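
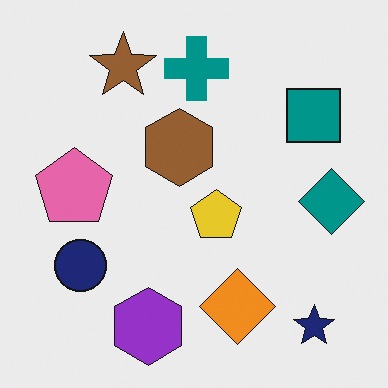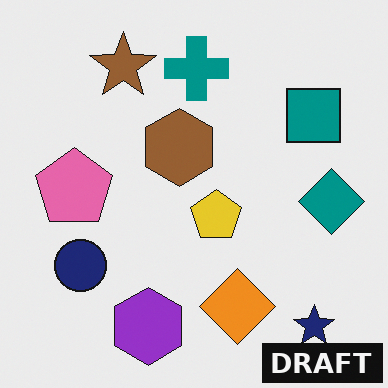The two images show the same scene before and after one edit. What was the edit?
The image was watermarked with the text "DRAFT" in the lower-right corner.

A dark label reading "DRAFT" appears in the lower-right corner.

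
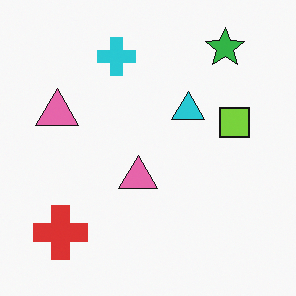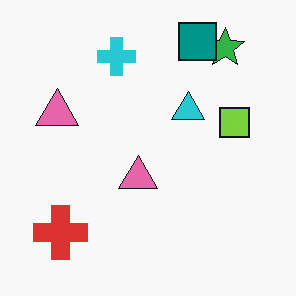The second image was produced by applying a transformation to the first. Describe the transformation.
The second image is the first overlaid with an additional teal square.

A teal square appears in the second image that is absent from the first.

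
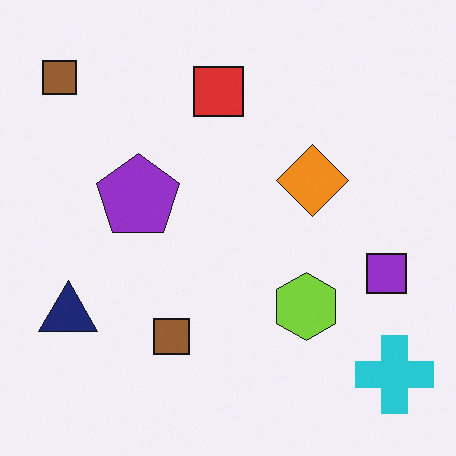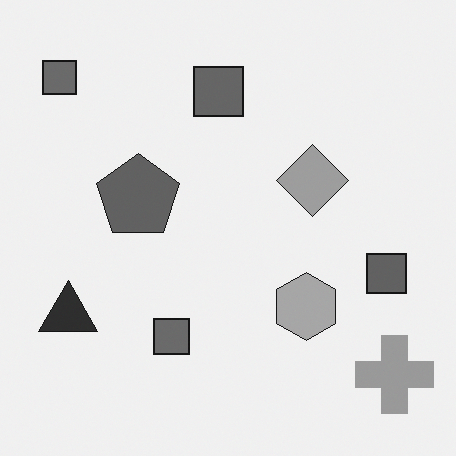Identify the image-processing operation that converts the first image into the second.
This is the original image converted to grayscale.

All color is removed — every shape is now a shade of grey.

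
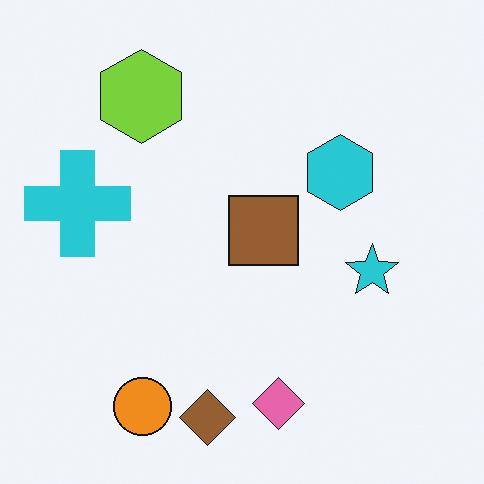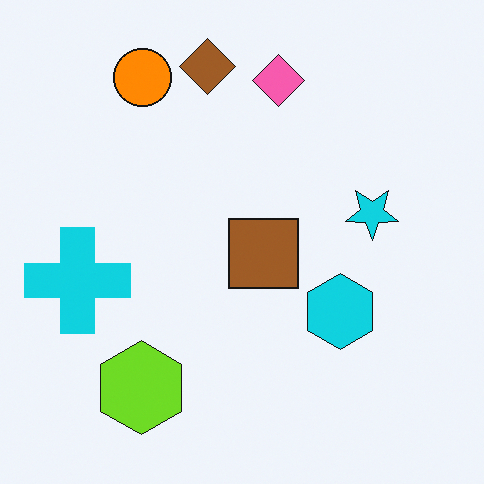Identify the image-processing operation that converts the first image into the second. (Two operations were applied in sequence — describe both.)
The transformation is: slightly oversaturated, then flipped vertically (top ↔ bottom).

All colors are more vivid — a global saturation change. The brown diamond is in the bottom of the first image and the top of the second — shapes on opposite sides of the horizontal midline have swapped in a mirror flip.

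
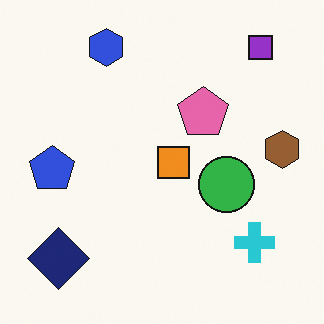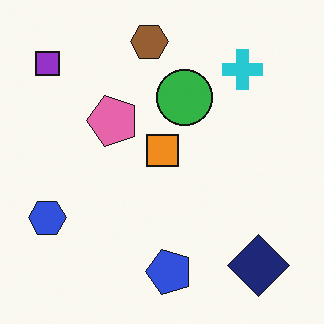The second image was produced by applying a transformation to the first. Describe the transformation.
This is the original image rotated 90° counter-clockwise.

The purple square sits in the top-right of the first image and the top-left of the second — consistent with a whole-image 90° counter-clockwise rotation.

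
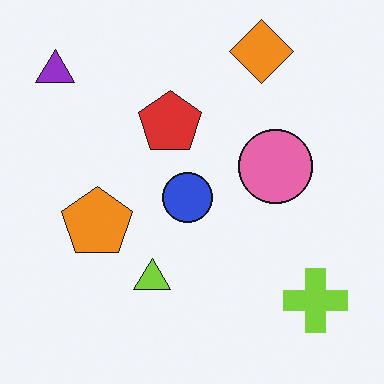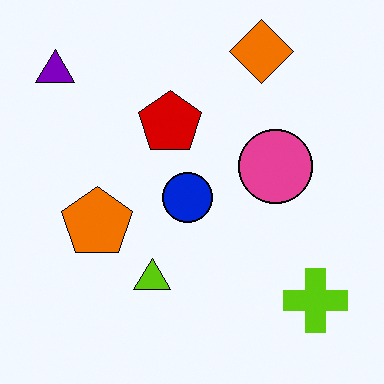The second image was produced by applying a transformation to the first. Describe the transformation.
Given slightly increased contrast.

Tones are pushed away from mid-grey across the whole image — a global contrast change.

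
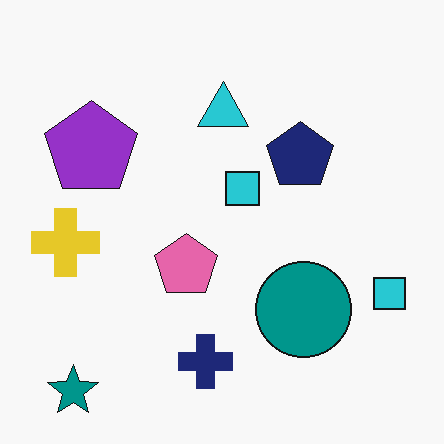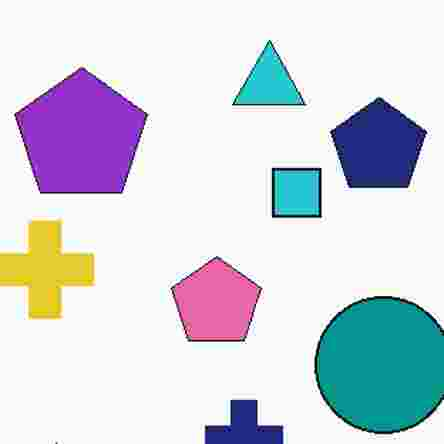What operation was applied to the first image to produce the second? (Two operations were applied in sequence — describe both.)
The second image is the first cropped to a modestly smaller region and rescaled, then heavily JPEG-compressed with obvious blocking artifacts.

The visible shapes are larger and the field of view is narrower; shapes near the original edges may be partly or wholly outside the frame — a crop-and-rescale. Blocky 8×8 compression artifacts appear around shape edges and the flat background shows ringing — characteristic JPEG degradation.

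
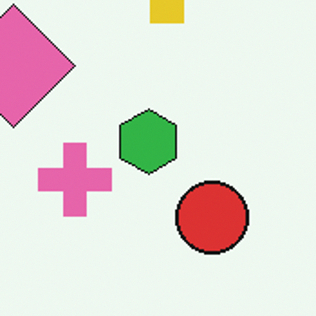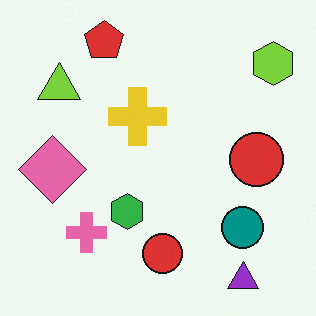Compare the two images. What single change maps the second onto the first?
The first image is the second cropped tightly and scaled back up.

The visible shapes are larger and the field of view is narrower; shapes near the original edges may be partly or wholly outside the frame — a crop-and-rescale.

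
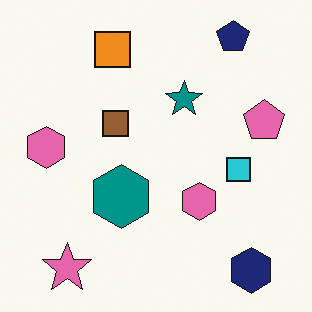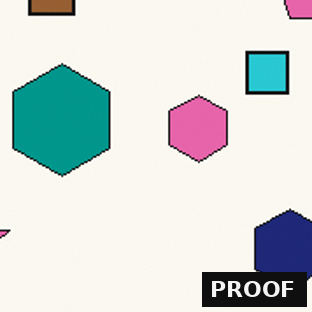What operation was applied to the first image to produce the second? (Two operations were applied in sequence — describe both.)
Cropped to a noticeably smaller region and rescaled, then watermarked with the text "PROOF" in the lower-right corner.

The visible shapes are larger and the field of view is narrower; shapes near the original edges may be partly or wholly outside the frame — a crop-and-rescale. A dark label reading "PROOF" appears in the lower-right corner.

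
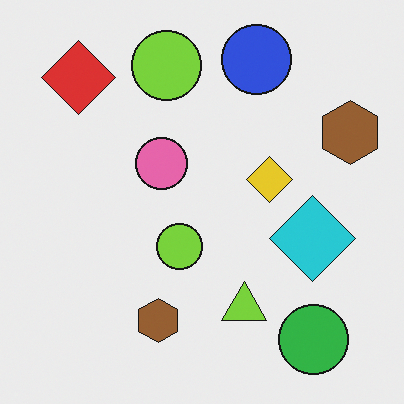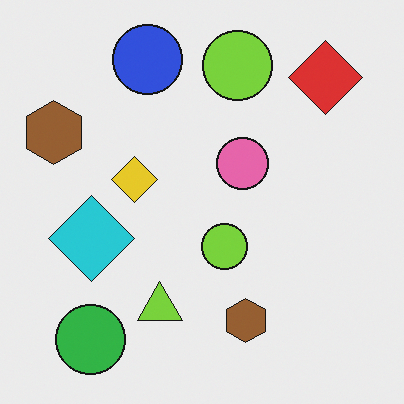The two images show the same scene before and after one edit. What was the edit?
Flipped horizontally (left ↔ right).

The red diamond is in the top-left of the first image and the top-right of the second — shapes on opposite sides of the vertical midline have swapped in a mirror flip.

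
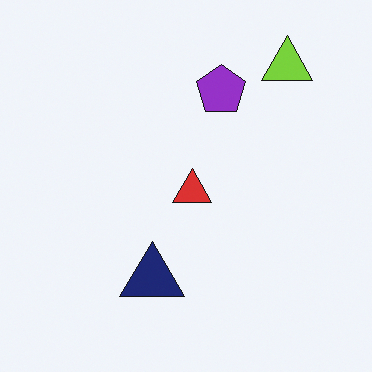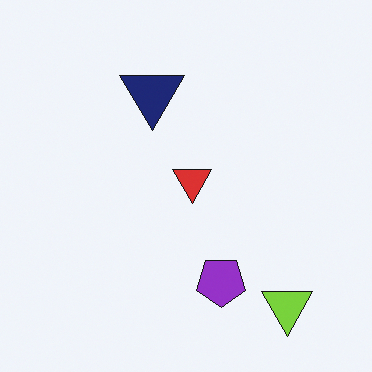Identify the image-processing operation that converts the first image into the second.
The second image is the first flipped vertically (top ↔ bottom).

The lime triangle is in the top-right of the first image and the bottom-right of the second — shapes on opposite sides of the horizontal midline have swapped in a mirror flip.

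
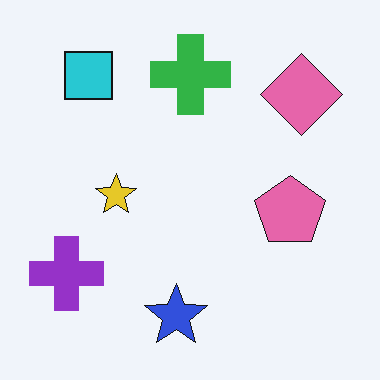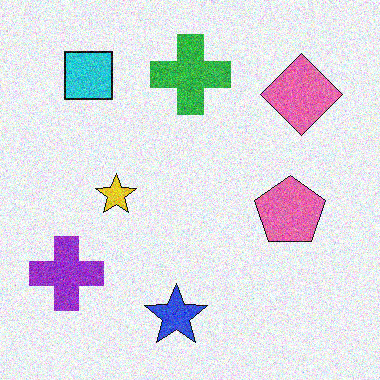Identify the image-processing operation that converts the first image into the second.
It was degraded with visible gaussian noise.

Random speckle covers the whole image, including the flat background.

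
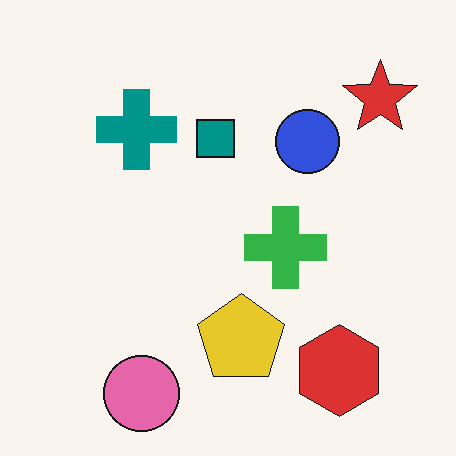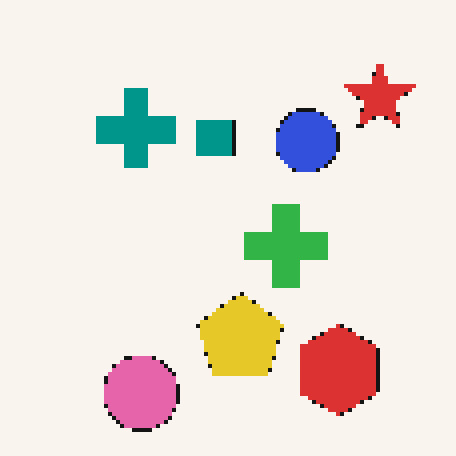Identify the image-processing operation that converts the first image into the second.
Lightly pixelated (a mild mosaic effect).

Shapes are reduced to large square blocks; fine edges and outlines are lost — a downscale-then-upscale (mosaic) effect.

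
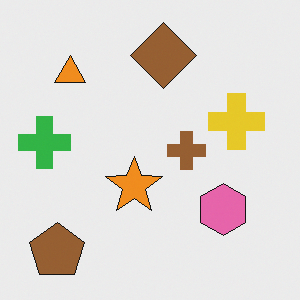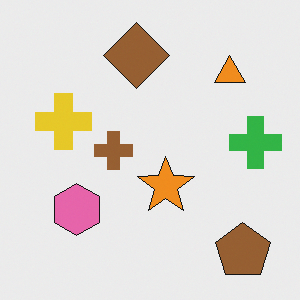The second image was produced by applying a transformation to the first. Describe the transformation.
The second image is the first flipped horizontally (left ↔ right).

The green cross is in the left of the first image and the right of the second — shapes on opposite sides of the vertical midline have swapped in a mirror flip.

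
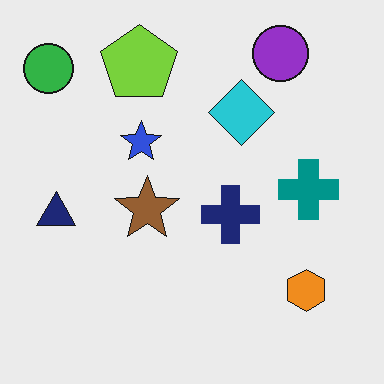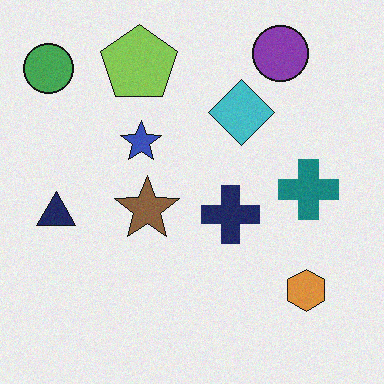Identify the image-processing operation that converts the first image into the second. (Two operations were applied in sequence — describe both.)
It was slightly desaturated, then degraded with a light layer of grain.

All colors are more muted and greyish — a global saturation change. Random speckle covers the whole image, including the flat background.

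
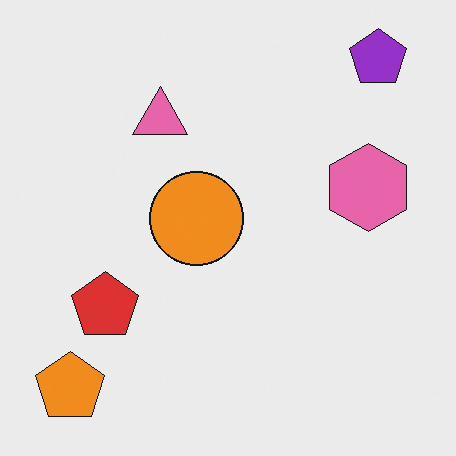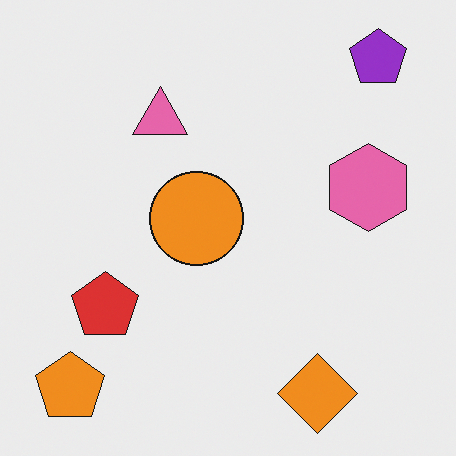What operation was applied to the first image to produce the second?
Overlaid with an additional orange diamond.

An orange diamond appears in the second image that is absent from the first.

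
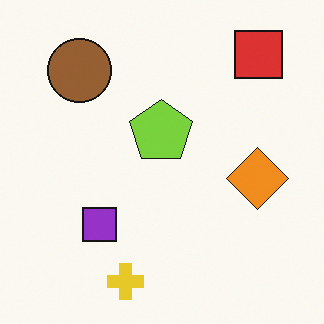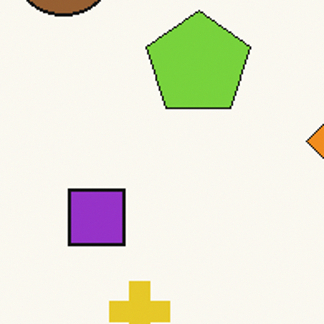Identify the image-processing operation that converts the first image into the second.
Cropped to a noticeably smaller region and rescaled.

The visible shapes are larger and the field of view is narrower; shapes near the original edges may be partly or wholly outside the frame — a crop-and-rescale.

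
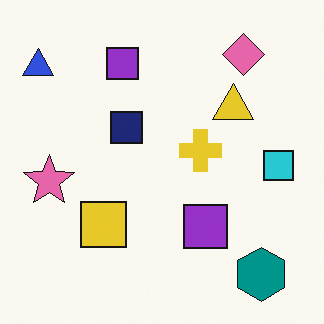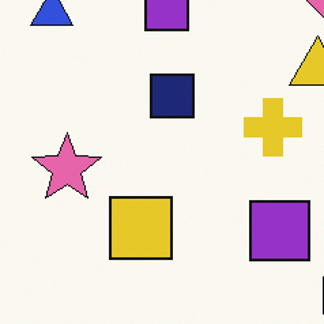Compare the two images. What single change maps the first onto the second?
This is the original image cropped to a modestly smaller region and rescaled.

The visible shapes are larger and the field of view is narrower; shapes near the original edges may be partly or wholly outside the frame — a crop-and-rescale.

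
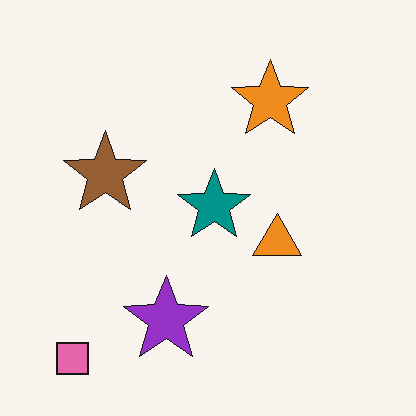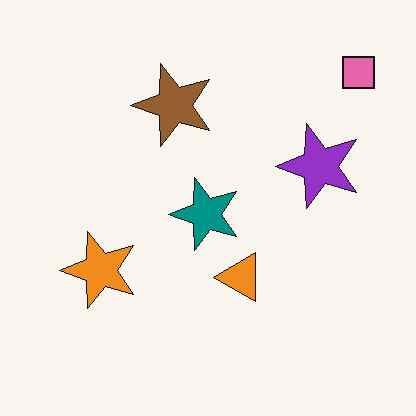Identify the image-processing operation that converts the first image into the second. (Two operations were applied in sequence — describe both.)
The image was given moderate JPEG compression, then transposed (reflected across the top-left ↔ bottom-right diagonal).

Blocky 8×8 compression artifacts appear around shape edges and the flat background shows ringing — characteristic JPEG degradation. Shapes have swapped their row and column positions — what was in the top-right is now in the bottom-left — a diagonal reflection.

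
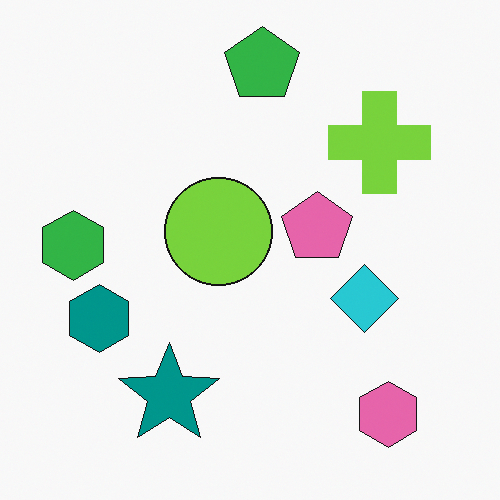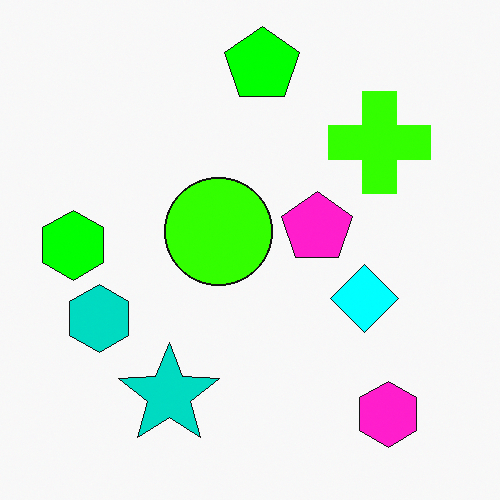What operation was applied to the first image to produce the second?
It was heavily oversaturated.

All colors are more vivid — a global saturation change.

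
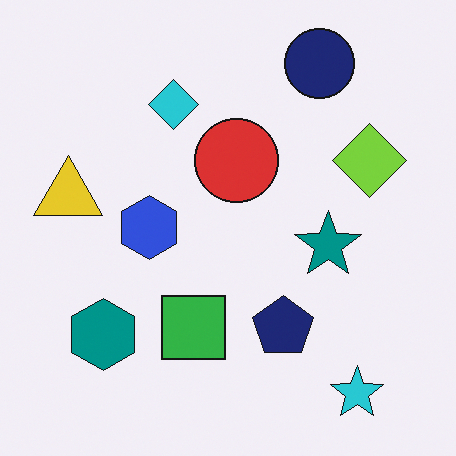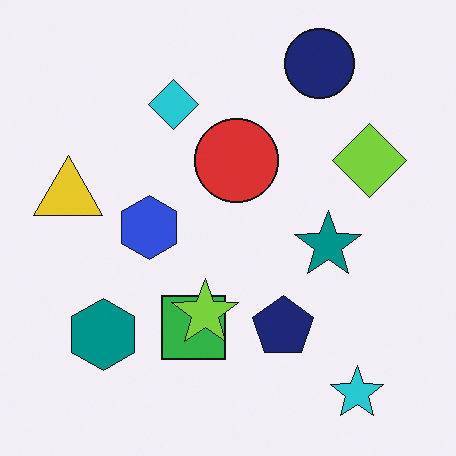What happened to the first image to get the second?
The transformation is: overlaid with an additional lime star.

A lime star appears in the second image that is absent from the first.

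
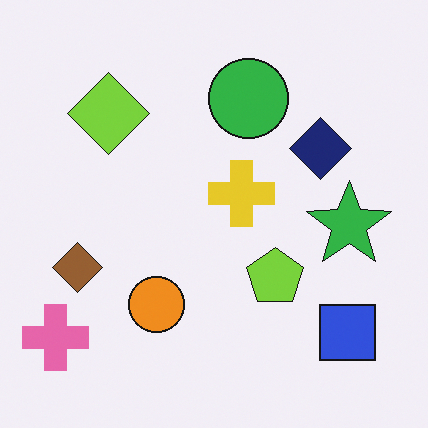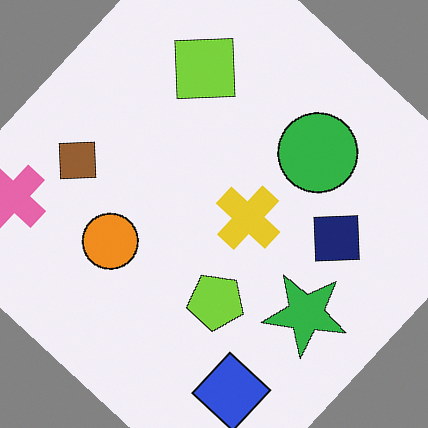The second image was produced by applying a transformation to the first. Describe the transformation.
It was rotated clockwise by a large amount — several tens of degrees.

Every shape is tilted by the same angle and the image corners show triangular fill wedges — a whole-image rotation by a non-right angle.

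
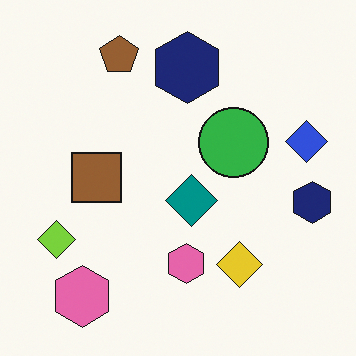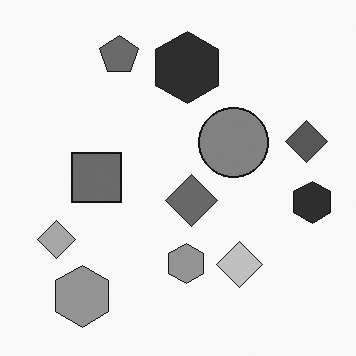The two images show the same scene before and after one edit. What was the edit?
This is the original image converted to grayscale.

All color is removed — every shape is now a shade of grey.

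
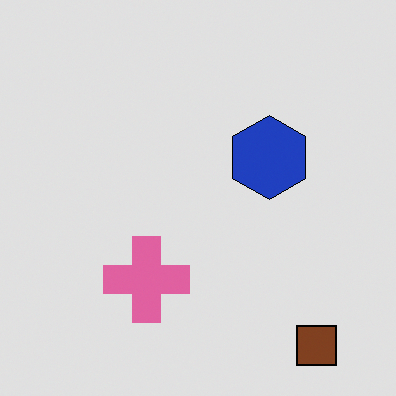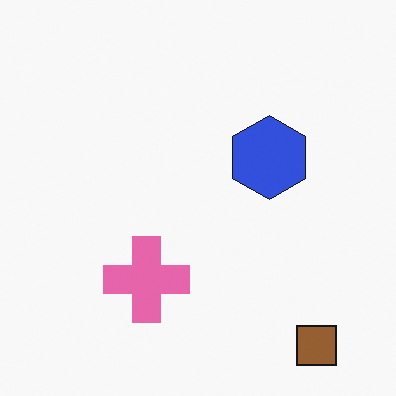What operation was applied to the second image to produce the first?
It was moderately posterized.

Each flat color has snapped to a coarser quantized level — most visibly, the near-white background has dropped to a flat grey.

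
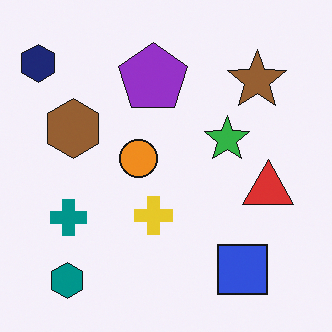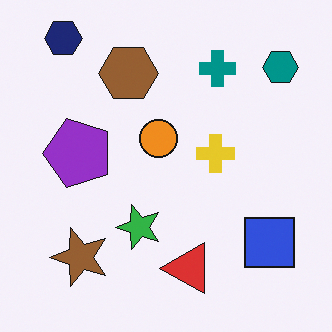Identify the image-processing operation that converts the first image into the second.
The transformation is: transposed (reflected across the top-left ↔ bottom-right diagonal).

Shapes have swapped their row and column positions — what was in the top-right is now in the bottom-left — a diagonal reflection.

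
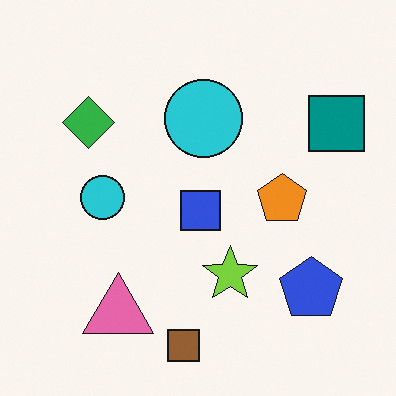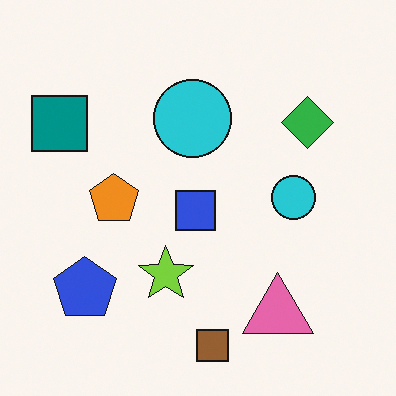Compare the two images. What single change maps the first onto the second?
The second image is the first flipped horizontally (left ↔ right).

The teal square is in the top-right of the first image and the top-left of the second — shapes on opposite sides of the vertical midline have swapped in a mirror flip.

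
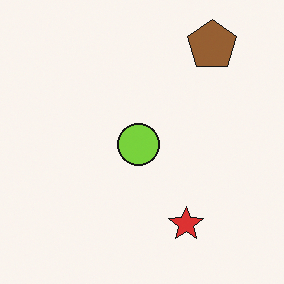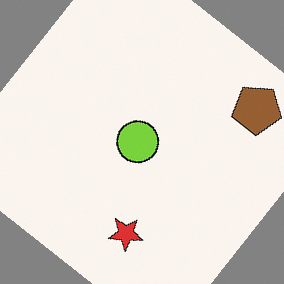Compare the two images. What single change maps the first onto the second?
This is the original image rotated clockwise by a large amount — several tens of degrees.

Every shape is tilted by the same angle and the image corners show triangular fill wedges — a whole-image rotation by a non-right angle.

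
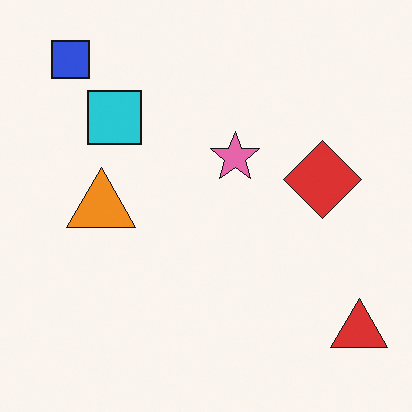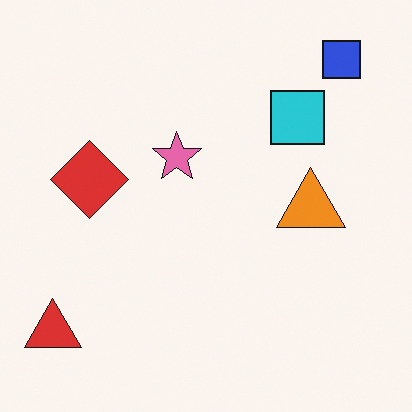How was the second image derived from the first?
The image was flipped horizontally (left ↔ right).

The red triangle is in the bottom-right of the first image and the bottom-left of the second — shapes on opposite sides of the vertical midline have swapped in a mirror flip.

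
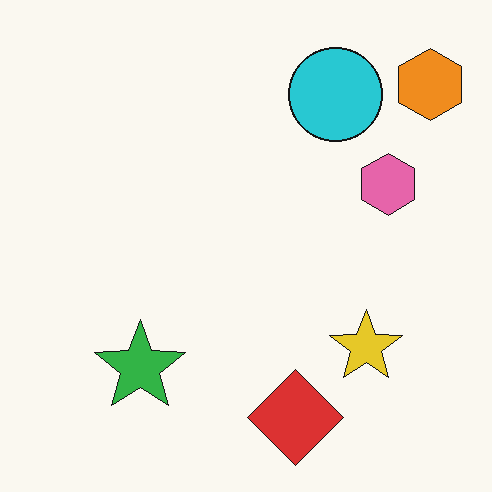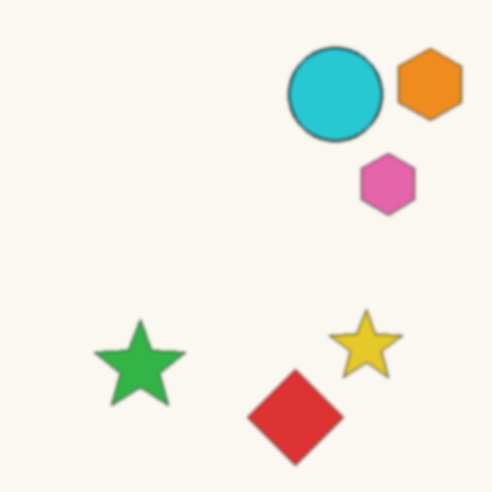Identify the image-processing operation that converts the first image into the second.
The second image is the first lightly blurred.

Shape edges and outlines are uniformly softened across the whole image.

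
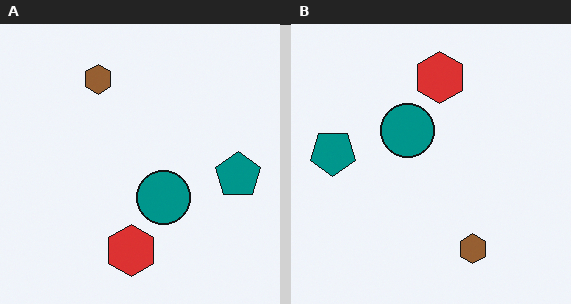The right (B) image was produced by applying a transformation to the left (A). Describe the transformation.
Rotated 180°.

The teal pentagon sits in the right of the left (A) image and the left of the right (B) — consistent with a whole-image 180° rotation.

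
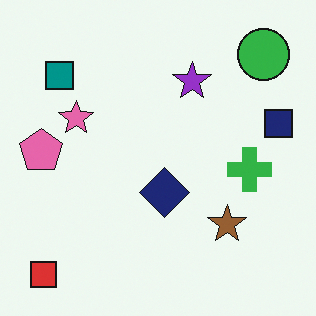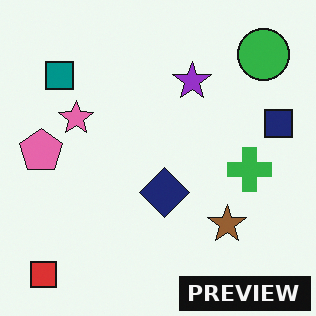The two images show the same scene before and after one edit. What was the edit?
Watermarked with the text "PREVIEW" in the lower-right corner.

A dark label reading "PREVIEW" appears in the lower-right corner.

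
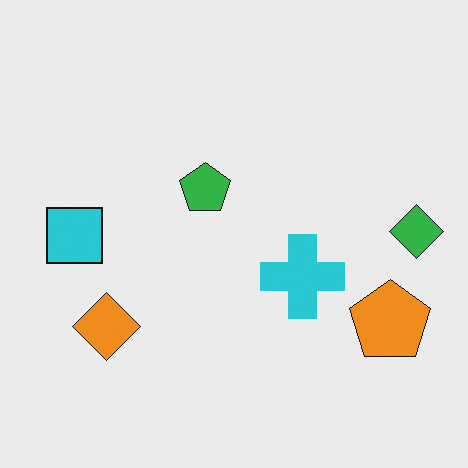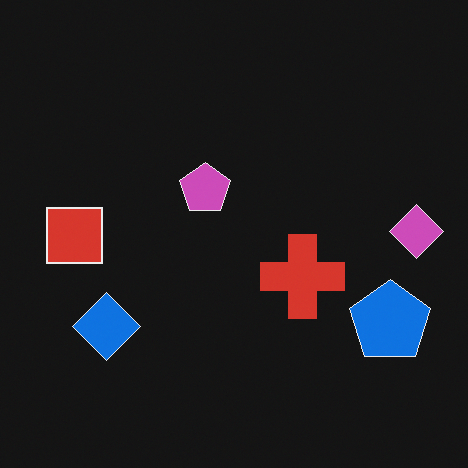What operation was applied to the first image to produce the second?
This is the original image color-inverted (negative).

The light background has become dark and every shape's color is its complement — a photographic negative.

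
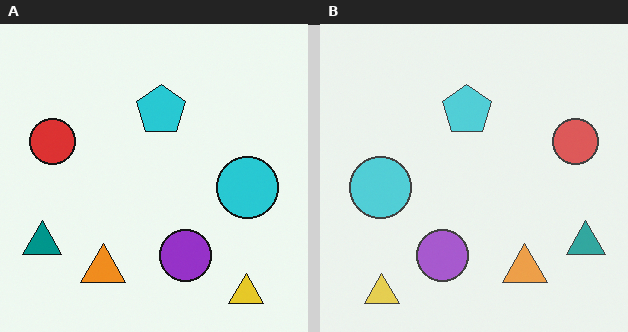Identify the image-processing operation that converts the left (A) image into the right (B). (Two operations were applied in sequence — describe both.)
The right (B) image is the left (A) flipped horizontally (left ↔ right), then given slightly reduced contrast.

The teal triangle is in the bottom-left of the left (A) image and the bottom-right of the right (B) — shapes on opposite sides of the vertical midline have swapped in a mirror flip. Tones are pushed toward mid-grey across the whole image — a global contrast change.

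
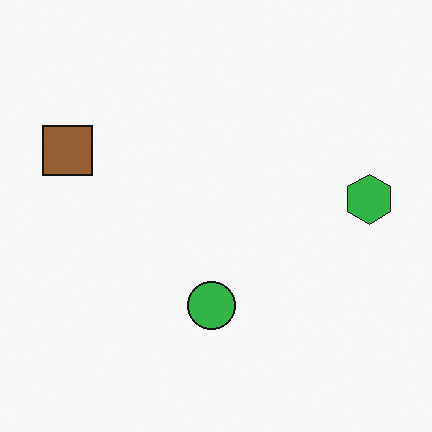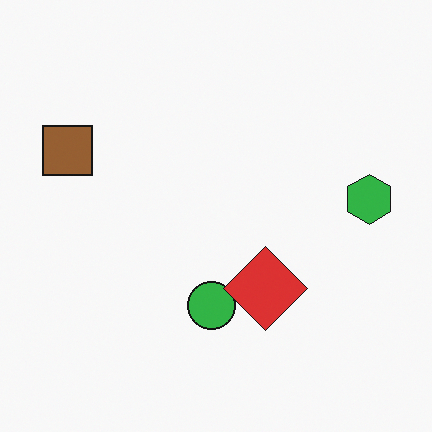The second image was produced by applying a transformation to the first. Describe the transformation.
Overlaid with an additional red diamond.

A red diamond appears in the second image that is absent from the first.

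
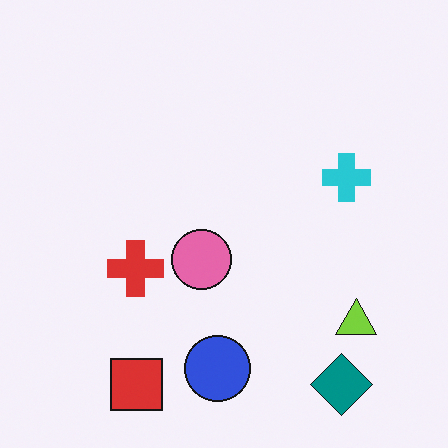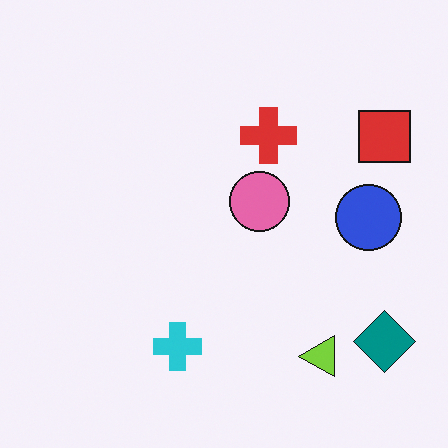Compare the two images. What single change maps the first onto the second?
The second image is the first transposed (reflected across the top-left ↔ bottom-right diagonal).

Shapes have swapped their row and column positions — what was in the top-right is now in the bottom-left — a diagonal reflection.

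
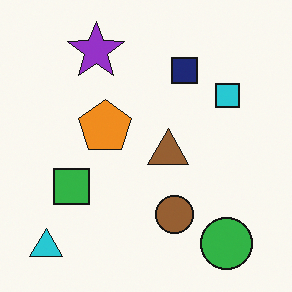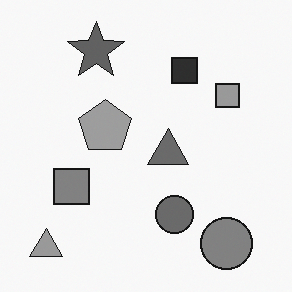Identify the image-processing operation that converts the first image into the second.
The transformation is: converted to grayscale.

All color is removed — every shape is now a shade of grey.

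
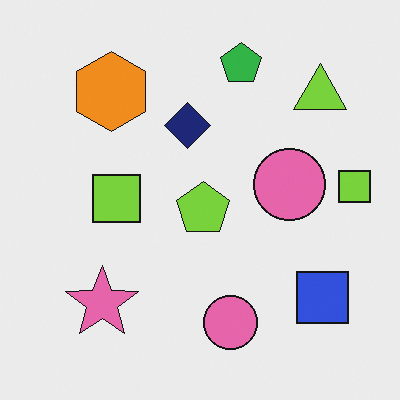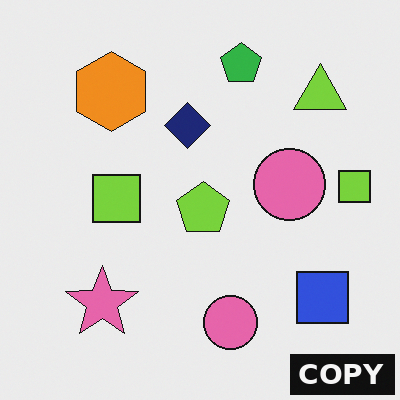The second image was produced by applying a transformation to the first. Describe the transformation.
The transformation is: watermarked with the text "COPY" in the lower-right corner.

A dark label reading "COPY" appears in the lower-right corner.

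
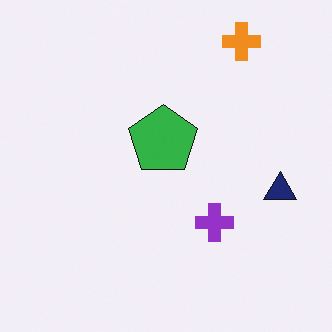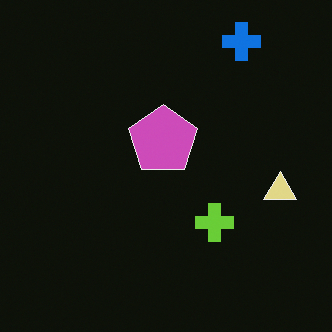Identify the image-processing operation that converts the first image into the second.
The transformation is: color-inverted (negative).

The light background has become dark and every shape's color is its complement — a photographic negative.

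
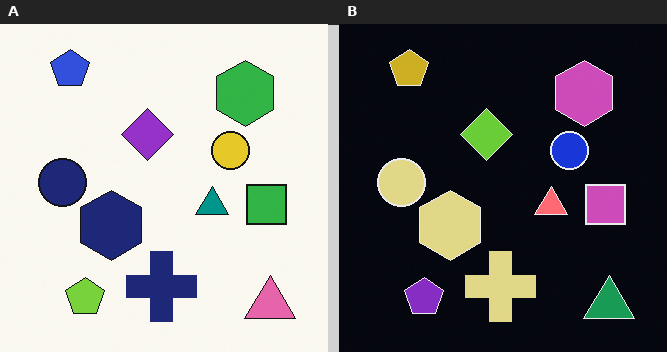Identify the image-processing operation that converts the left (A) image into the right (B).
The image was color-inverted (negative).

The light background has become dark and every shape's color is its complement — a photographic negative.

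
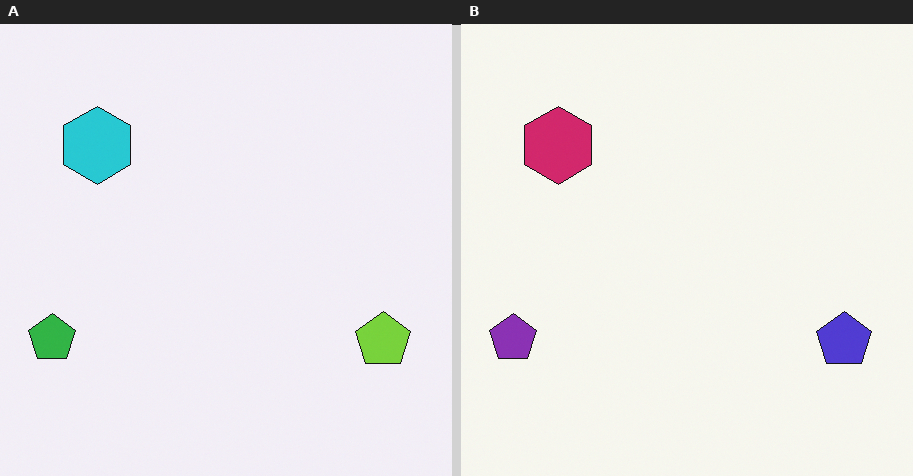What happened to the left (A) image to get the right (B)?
It was hue-shifted through roughly a third of the color wheel.

Every shape's color has rotated by the same amount around the hue wheel — a uniform hue shift.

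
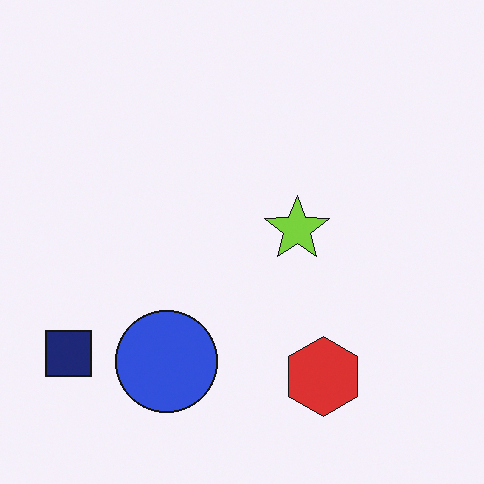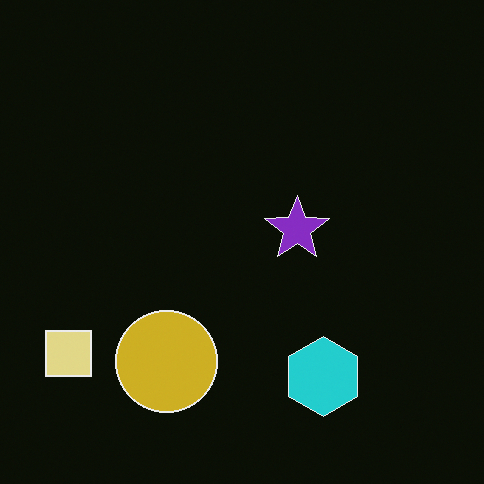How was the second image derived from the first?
Color-inverted (negative).

The light background has become dark and every shape's color is its complement — a photographic negative.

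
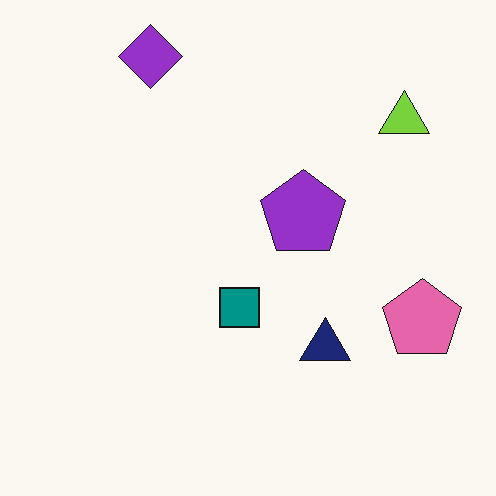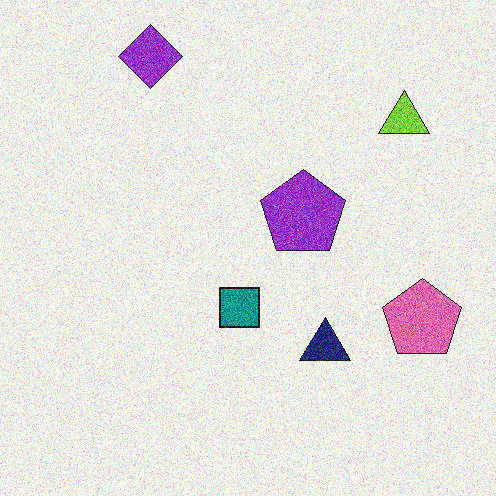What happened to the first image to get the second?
The transformation is: degraded with strong gaussian noise.

Random speckle covers the whole image, including the flat background.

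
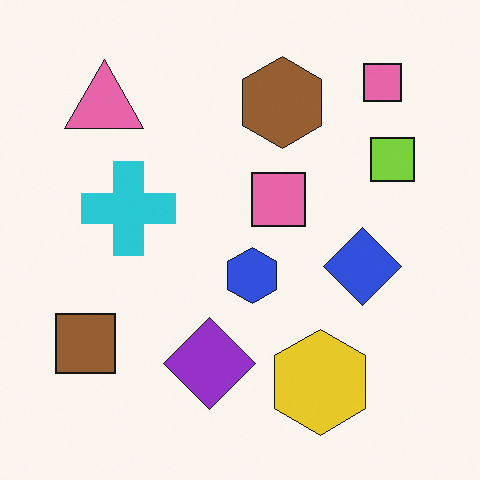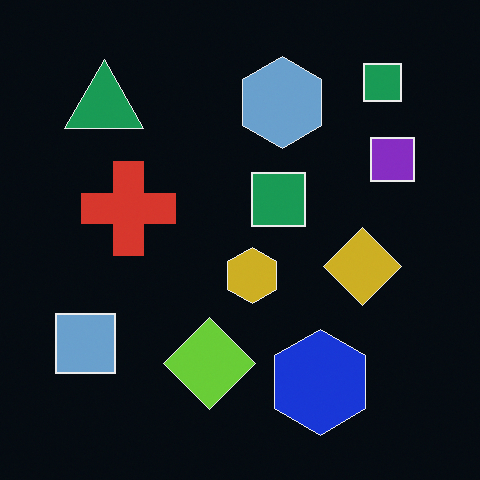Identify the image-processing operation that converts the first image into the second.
Color-inverted (negative).

The light background has become dark and every shape's color is its complement — a photographic negative.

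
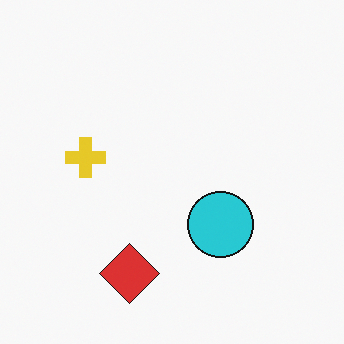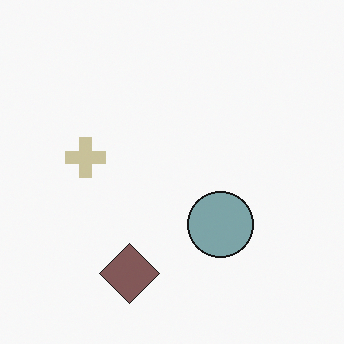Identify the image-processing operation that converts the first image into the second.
The second image is the first heavily desaturated.

All colors are more muted and greyish — a global saturation change.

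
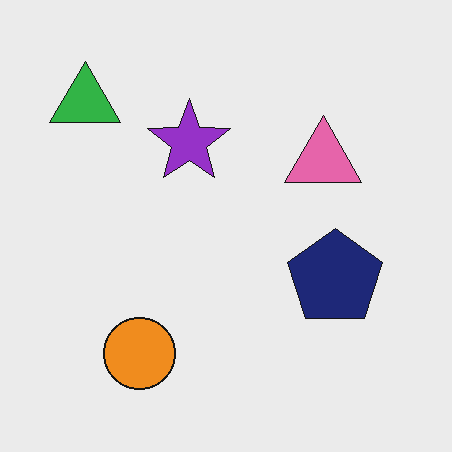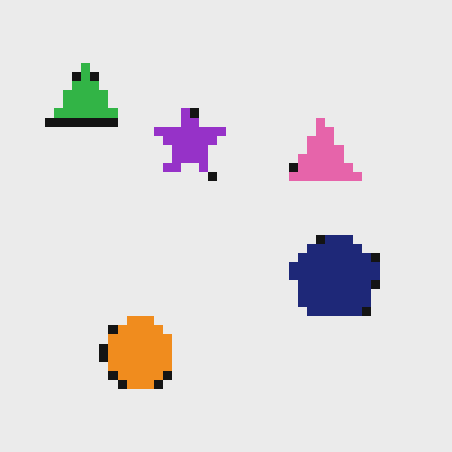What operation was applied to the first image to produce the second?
The transformation is: coarsely pixelated.

Shapes are reduced to large square blocks; fine edges and outlines are lost — a downscale-then-upscale (mosaic) effect.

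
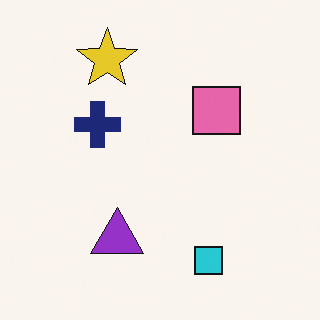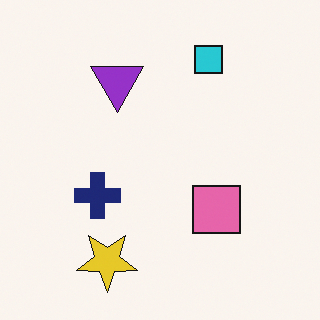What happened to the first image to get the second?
The transformation is: flipped vertically (top ↔ bottom).

The yellow star is in the top of the first image and the bottom of the second — shapes on opposite sides of the horizontal midline have swapped in a mirror flip.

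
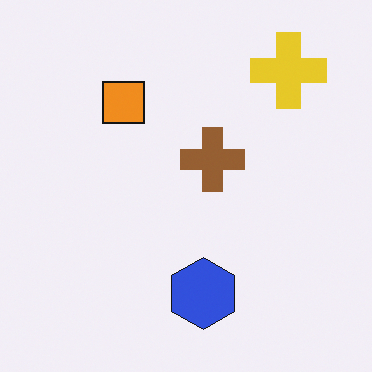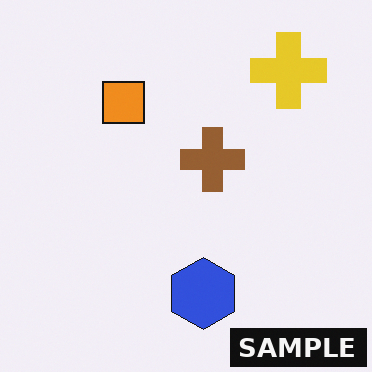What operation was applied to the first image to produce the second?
The second image is the first watermarked with the text "SAMPLE" in the lower-right corner.

A dark label reading "SAMPLE" appears in the lower-right corner.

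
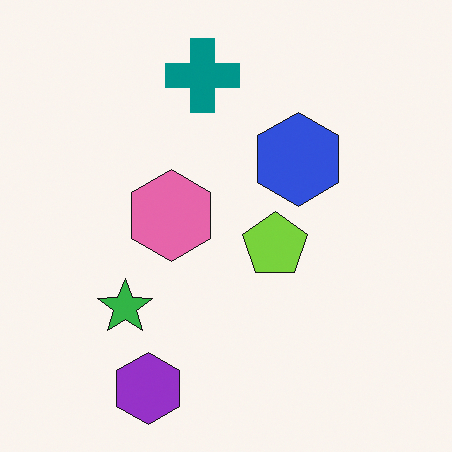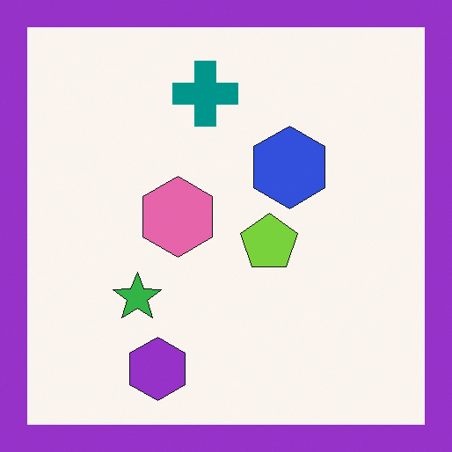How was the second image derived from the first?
The second image is the first framed with a purple border.

A solid purple frame runs around the edge of the second image, with the content slightly shrunk inside it.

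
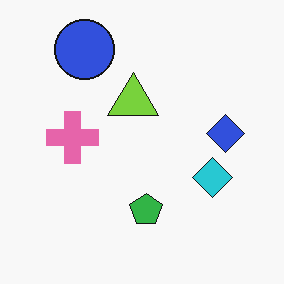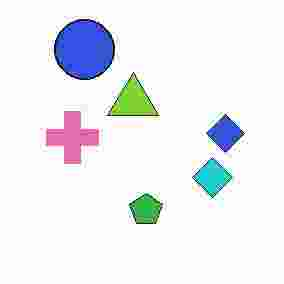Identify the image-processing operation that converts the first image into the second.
The image was heavily JPEG-compressed with obvious blocking artifacts.

Blocky 8×8 compression artifacts appear around shape edges and the flat background shows ringing — characteristic JPEG degradation.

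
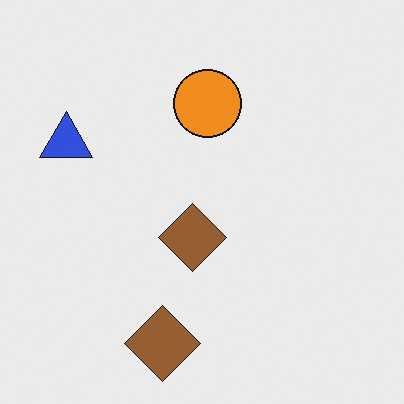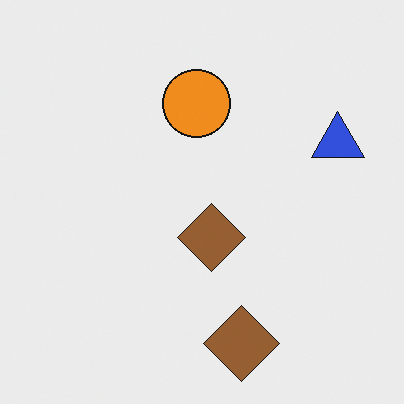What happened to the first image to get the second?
The second image is the first flipped horizontally (left ↔ right).

The blue triangle is in the left of the first image and the right of the second — shapes on opposite sides of the vertical midline have swapped in a mirror flip.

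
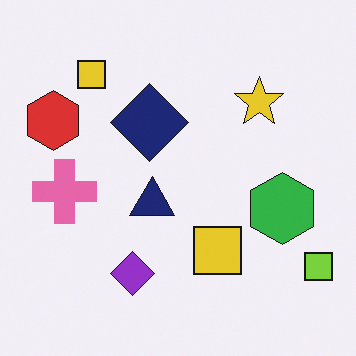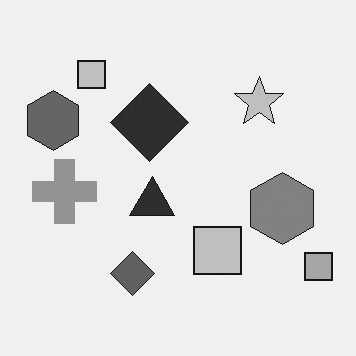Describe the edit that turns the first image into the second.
The second image is the first converted to grayscale.

All color is removed — every shape is now a shade of grey.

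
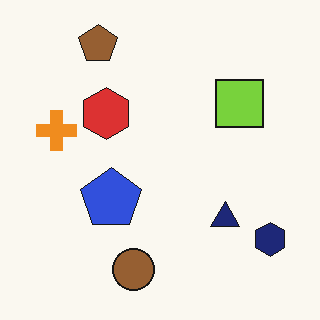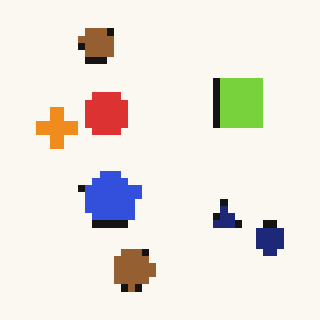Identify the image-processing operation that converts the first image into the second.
The image was moderately pixelated.

Shapes are reduced to large square blocks; fine edges and outlines are lost — a downscale-then-upscale (mosaic) effect.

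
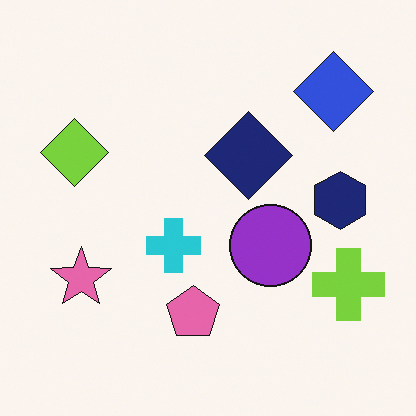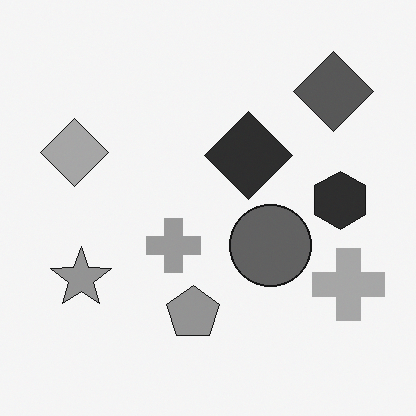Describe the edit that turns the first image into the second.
This is the original image converted to grayscale.

All color is removed — every shape is now a shade of grey.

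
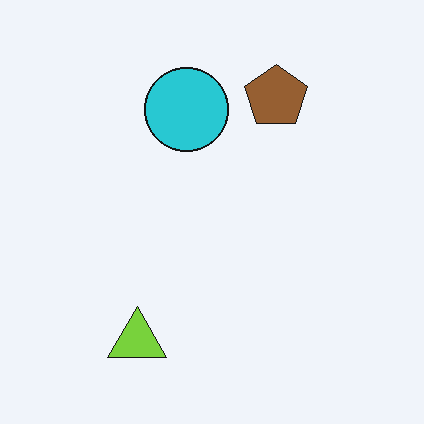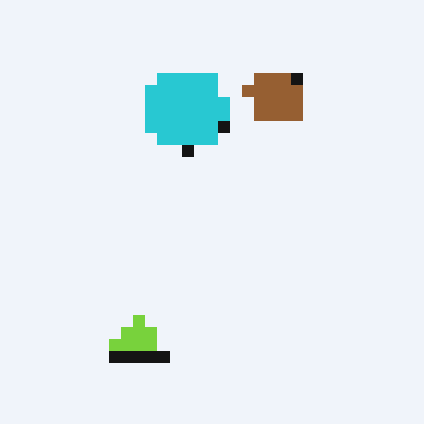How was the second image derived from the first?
The image was coarsely pixelated.

Shapes are reduced to large square blocks; fine edges and outlines are lost — a downscale-then-upscale (mosaic) effect.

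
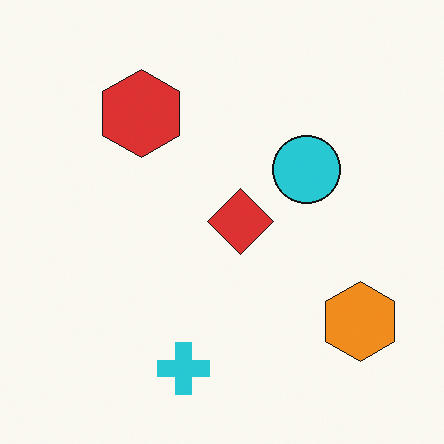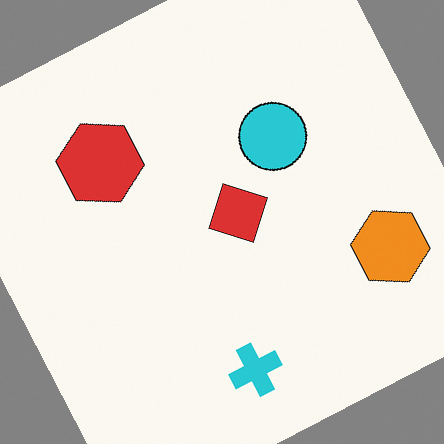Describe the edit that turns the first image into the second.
The image was rotated counter-clockwise by a moderate amount.

Every shape is tilted by the same angle and the image corners show triangular fill wedges — a whole-image rotation by a non-right angle.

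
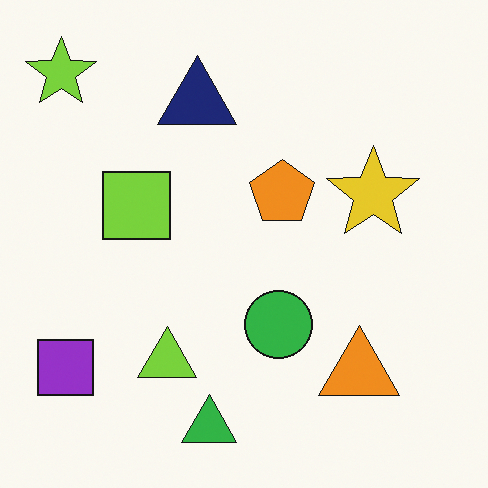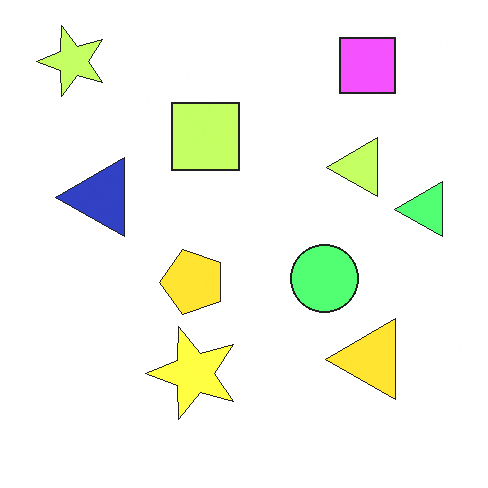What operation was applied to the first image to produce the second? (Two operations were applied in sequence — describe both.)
Transposed (reflected across the top-left ↔ bottom-right diagonal), then substantially brightened.

Shapes have swapped their row and column positions — what was in the top-right is now in the bottom-left — a diagonal reflection. Every pixel — background and shapes alike — is uniformly brightened.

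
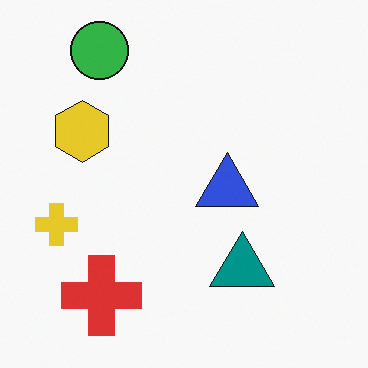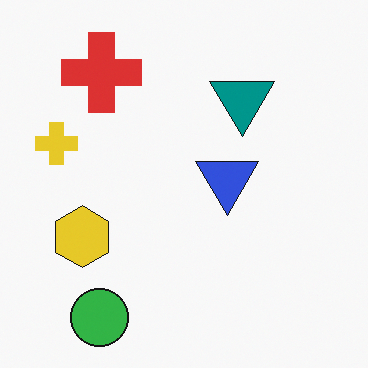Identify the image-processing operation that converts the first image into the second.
Flipped vertically (top ↔ bottom).

The green circle is in the top-left of the first image and the bottom-left of the second — shapes on opposite sides of the horizontal midline have swapped in a mirror flip.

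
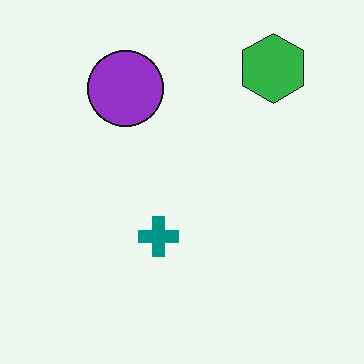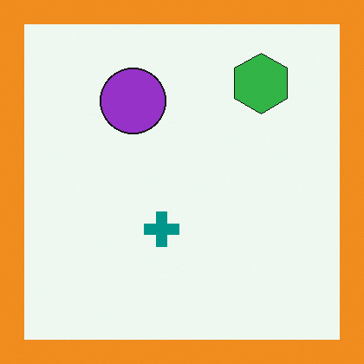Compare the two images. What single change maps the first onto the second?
The transformation is: framed with a orange border.

A solid orange frame runs around the edge of the second image, with the content slightly shrunk inside it.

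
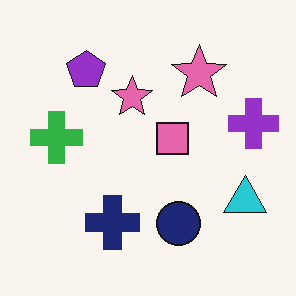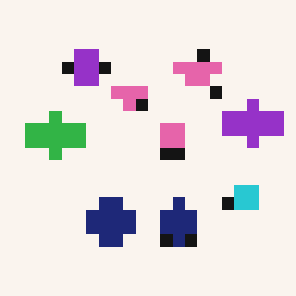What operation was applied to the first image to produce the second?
The image was heavily pixelated into large blocks.

Shapes are reduced to large square blocks; fine edges and outlines are lost — a downscale-then-upscale (mosaic) effect.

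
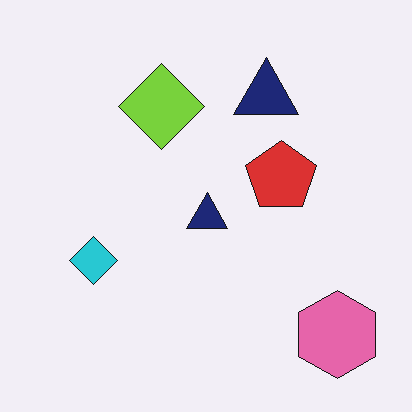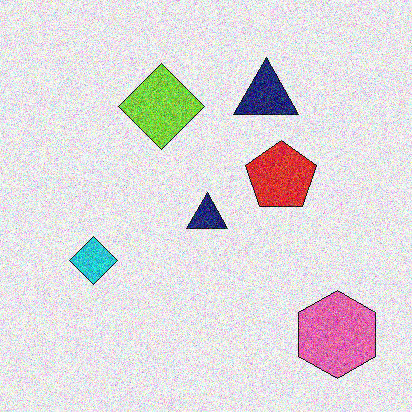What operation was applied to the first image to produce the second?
Degraded with a thick layer of grain.

Random speckle covers the whole image, including the flat background.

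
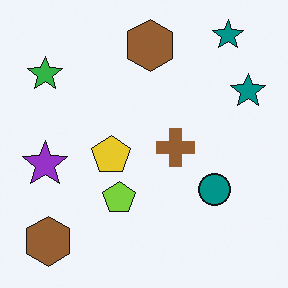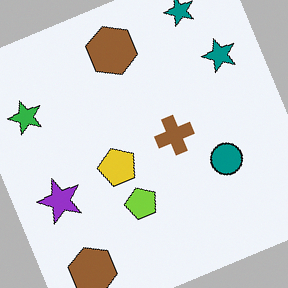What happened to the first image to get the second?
It was rotated counter-clockwise by a clearly visible amount.

Every shape is tilted by the same angle and the image corners show triangular fill wedges — a whole-image rotation by a non-right angle.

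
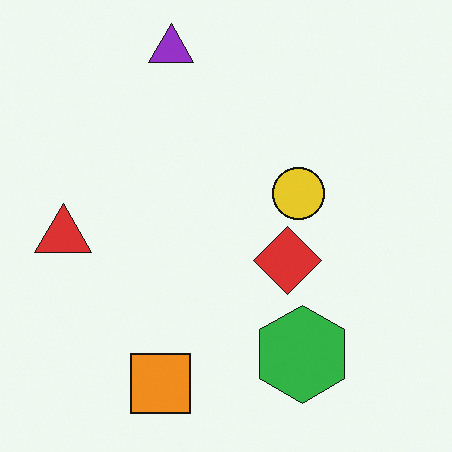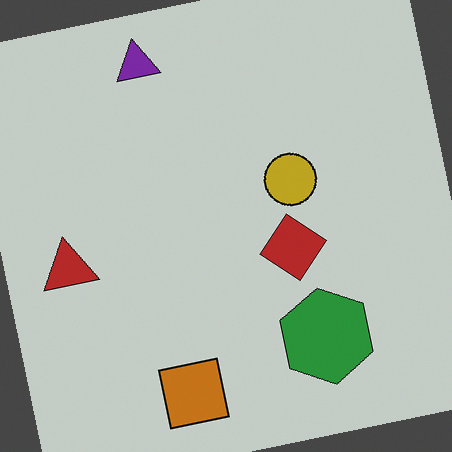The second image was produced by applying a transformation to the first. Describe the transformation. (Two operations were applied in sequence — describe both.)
The image was slightly darkened, then rotated counter-clockwise by a small amount.

Every pixel — background and shapes alike — is uniformly darkened. Every shape is tilted by the same angle and the image corners show triangular fill wedges — a whole-image rotation by a non-right angle.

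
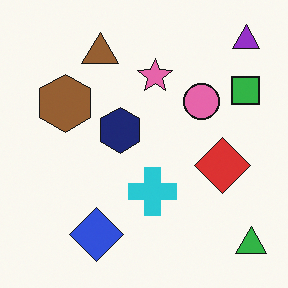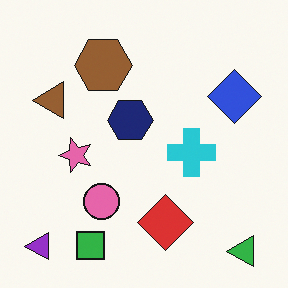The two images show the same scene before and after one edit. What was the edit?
The transformation is: transposed (reflected across the top-left ↔ bottom-right diagonal).

Shapes have swapped their row and column positions — what was in the top-right is now in the bottom-left — a diagonal reflection.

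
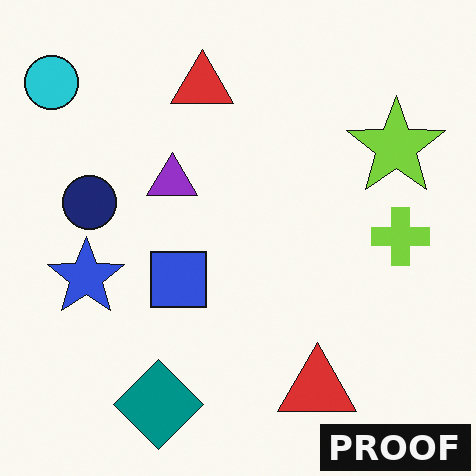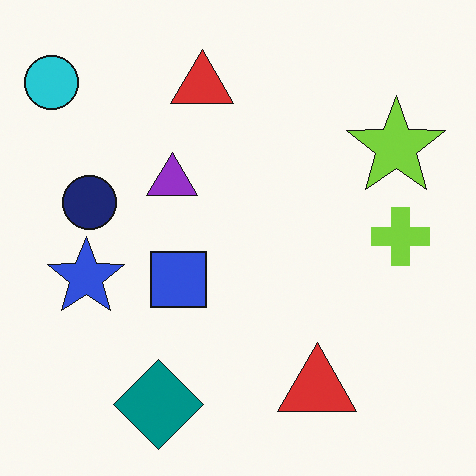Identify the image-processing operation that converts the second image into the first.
The transformation is: watermarked with the text "PROOF" in the lower-right corner.

A dark label reading "PROOF" appears in the lower-right corner.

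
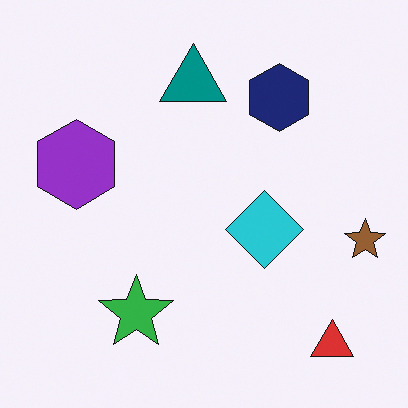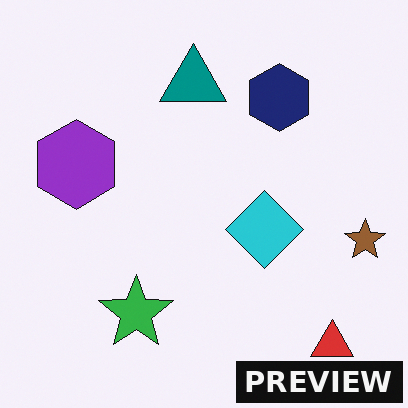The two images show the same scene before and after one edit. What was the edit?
Watermarked with the text "PREVIEW" in the lower-right corner.

A dark label reading "PREVIEW" appears in the lower-right corner.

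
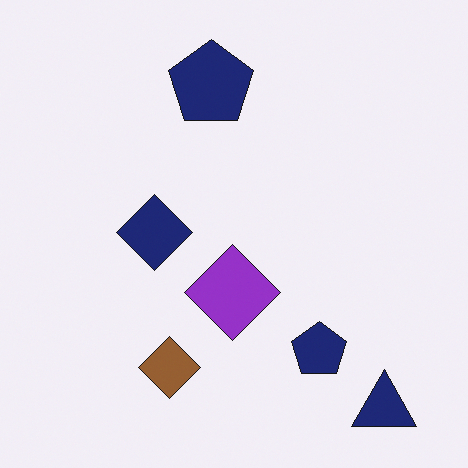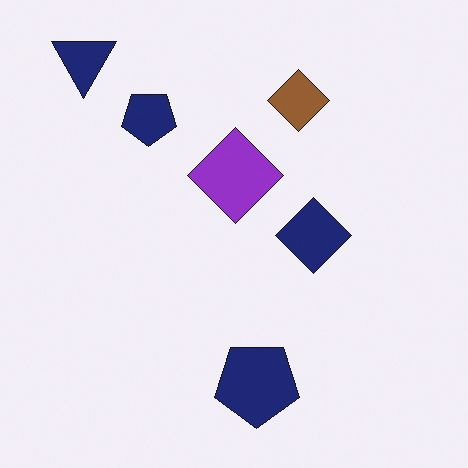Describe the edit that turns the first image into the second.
It was rotated 180°.

The navy triangle sits in the bottom-right of the first image and the top-left of the second — consistent with a whole-image 180° rotation.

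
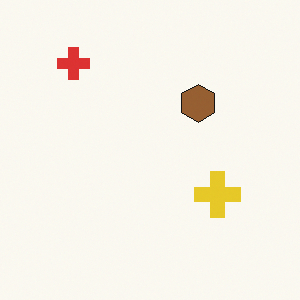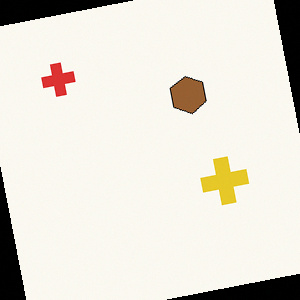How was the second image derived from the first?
The second image is the first rotated counter-clockwise by a slight angle.

Every shape is tilted by the same angle and the image corners show triangular fill wedges — a whole-image rotation by a non-right angle.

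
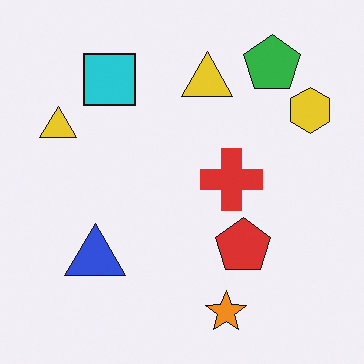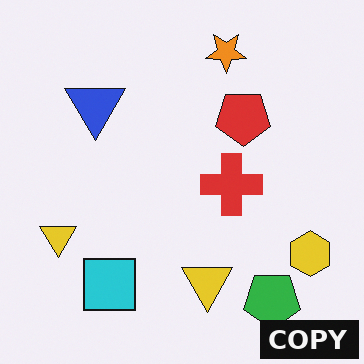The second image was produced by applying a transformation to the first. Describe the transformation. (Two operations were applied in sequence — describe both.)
The second image is the first flipped vertically (top ↔ bottom), then watermarked with the text "COPY" in the lower-right corner.

The orange star is in the bottom of the first image and the top of the second — shapes on opposite sides of the horizontal midline have swapped in a mirror flip. A dark label reading "COPY" appears in the lower-right corner.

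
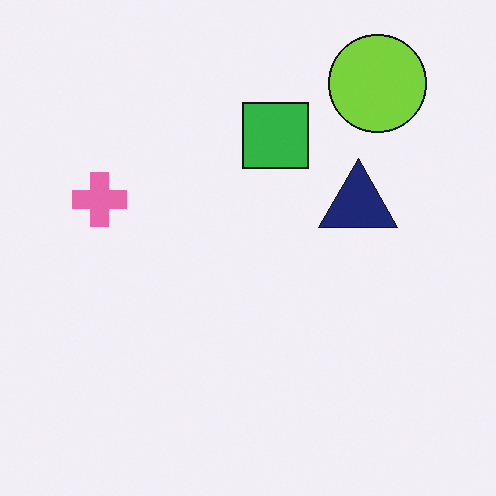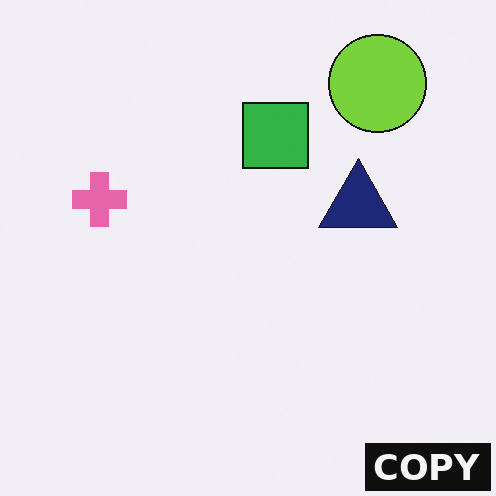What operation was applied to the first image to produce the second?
The transformation is: watermarked with the text "COPY" in the lower-right corner.

A dark label reading "COPY" appears in the lower-right corner.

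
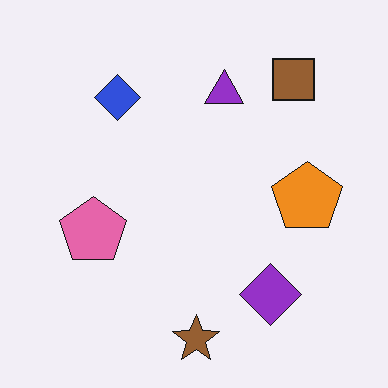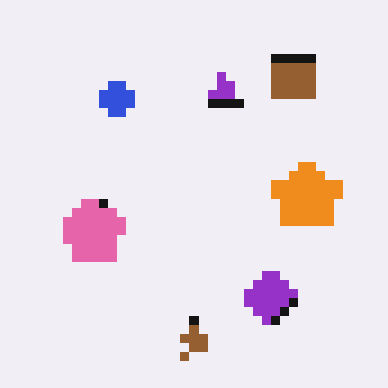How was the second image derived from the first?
This is the original image coarsely pixelated.

Shapes are reduced to large square blocks; fine edges and outlines are lost — a downscale-then-upscale (mosaic) effect.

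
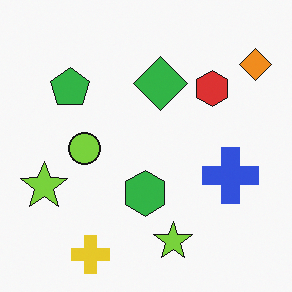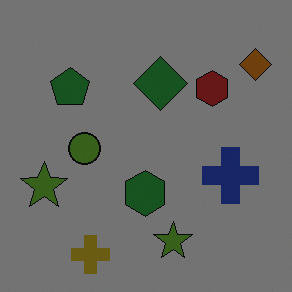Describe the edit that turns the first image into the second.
This is the original image darkened a lot.

Every pixel — background and shapes alike — is uniformly darkened.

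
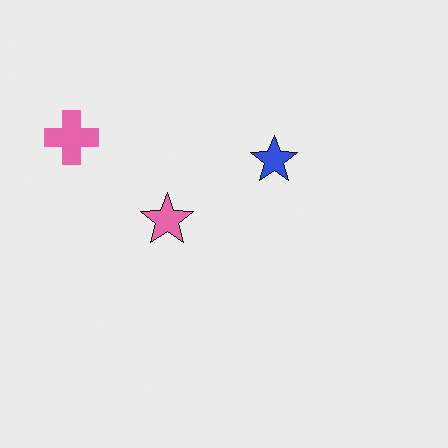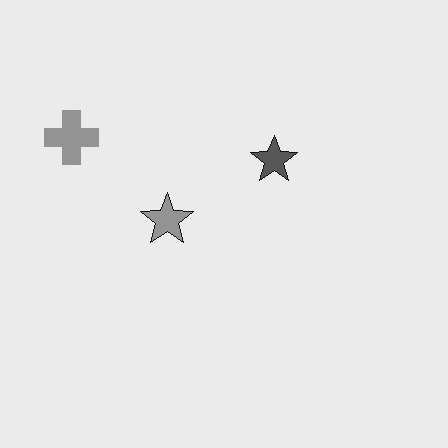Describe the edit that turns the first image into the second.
The image was converted to grayscale.

All color is removed — every shape is now a shade of grey.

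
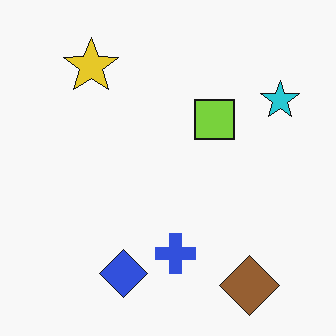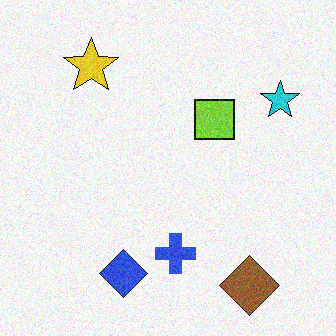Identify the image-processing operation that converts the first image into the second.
This is the original image degraded with visible gaussian noise.

Random speckle covers the whole image, including the flat background.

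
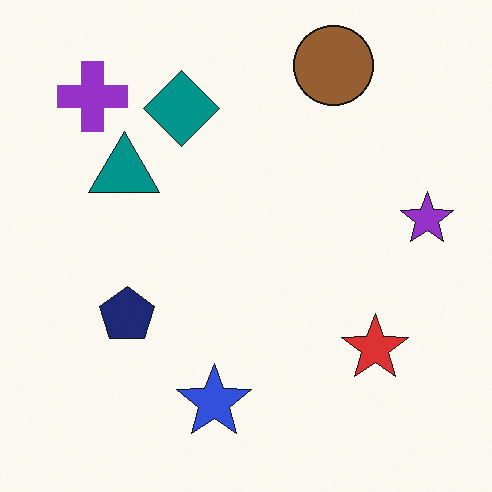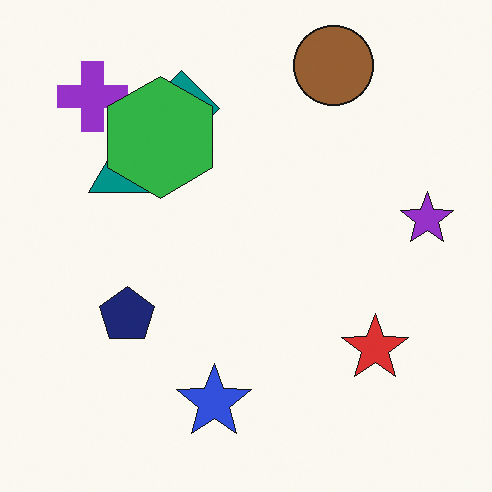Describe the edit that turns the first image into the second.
This is the original image overlaid with an additional green hexagon.

A green hexagon appears in the second image that is absent from the first.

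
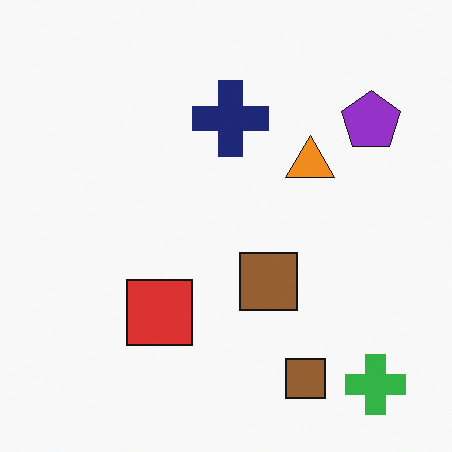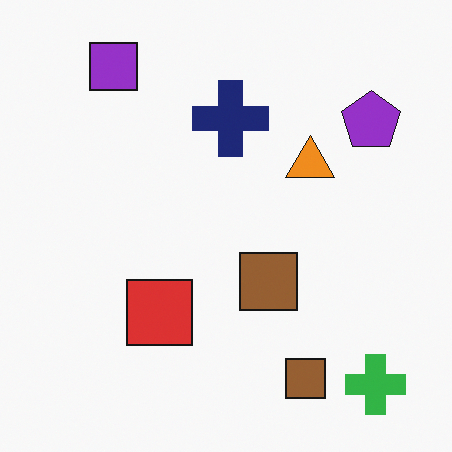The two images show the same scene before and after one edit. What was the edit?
It was overlaid with an additional purple square.

A purple square appears in the second image that is absent from the first.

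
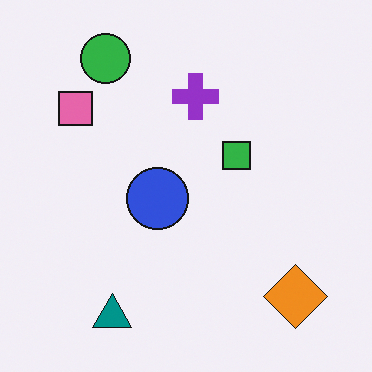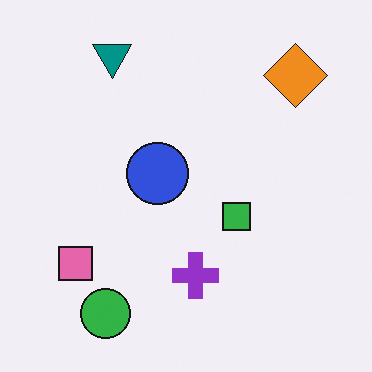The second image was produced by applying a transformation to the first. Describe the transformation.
It was flipped vertically (top ↔ bottom).

The teal triangle is in the bottom-left of the first image and the top-left of the second — shapes on opposite sides of the horizontal midline have swapped in a mirror flip.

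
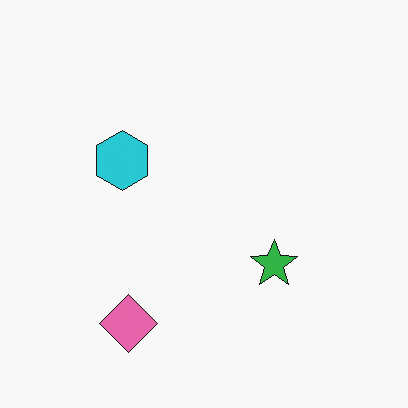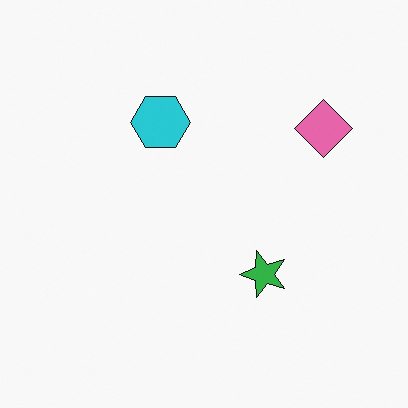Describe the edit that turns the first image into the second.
Transposed (reflected across the top-left ↔ bottom-right diagonal).

Shapes have swapped their row and column positions — what was in the top-right is now in the bottom-left — a diagonal reflection.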